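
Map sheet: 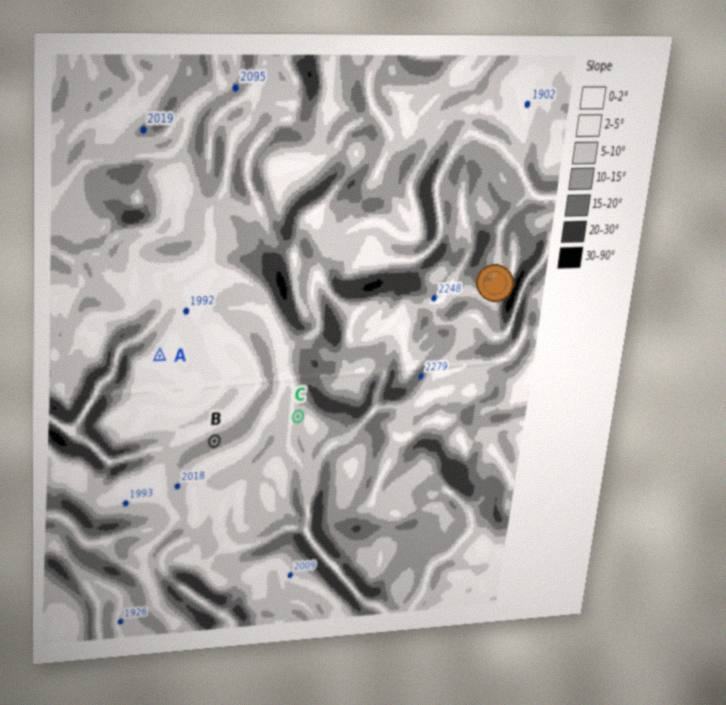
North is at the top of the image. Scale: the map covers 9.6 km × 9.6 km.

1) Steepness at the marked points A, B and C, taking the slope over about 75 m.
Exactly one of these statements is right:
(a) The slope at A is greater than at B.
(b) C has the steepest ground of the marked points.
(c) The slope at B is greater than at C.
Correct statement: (c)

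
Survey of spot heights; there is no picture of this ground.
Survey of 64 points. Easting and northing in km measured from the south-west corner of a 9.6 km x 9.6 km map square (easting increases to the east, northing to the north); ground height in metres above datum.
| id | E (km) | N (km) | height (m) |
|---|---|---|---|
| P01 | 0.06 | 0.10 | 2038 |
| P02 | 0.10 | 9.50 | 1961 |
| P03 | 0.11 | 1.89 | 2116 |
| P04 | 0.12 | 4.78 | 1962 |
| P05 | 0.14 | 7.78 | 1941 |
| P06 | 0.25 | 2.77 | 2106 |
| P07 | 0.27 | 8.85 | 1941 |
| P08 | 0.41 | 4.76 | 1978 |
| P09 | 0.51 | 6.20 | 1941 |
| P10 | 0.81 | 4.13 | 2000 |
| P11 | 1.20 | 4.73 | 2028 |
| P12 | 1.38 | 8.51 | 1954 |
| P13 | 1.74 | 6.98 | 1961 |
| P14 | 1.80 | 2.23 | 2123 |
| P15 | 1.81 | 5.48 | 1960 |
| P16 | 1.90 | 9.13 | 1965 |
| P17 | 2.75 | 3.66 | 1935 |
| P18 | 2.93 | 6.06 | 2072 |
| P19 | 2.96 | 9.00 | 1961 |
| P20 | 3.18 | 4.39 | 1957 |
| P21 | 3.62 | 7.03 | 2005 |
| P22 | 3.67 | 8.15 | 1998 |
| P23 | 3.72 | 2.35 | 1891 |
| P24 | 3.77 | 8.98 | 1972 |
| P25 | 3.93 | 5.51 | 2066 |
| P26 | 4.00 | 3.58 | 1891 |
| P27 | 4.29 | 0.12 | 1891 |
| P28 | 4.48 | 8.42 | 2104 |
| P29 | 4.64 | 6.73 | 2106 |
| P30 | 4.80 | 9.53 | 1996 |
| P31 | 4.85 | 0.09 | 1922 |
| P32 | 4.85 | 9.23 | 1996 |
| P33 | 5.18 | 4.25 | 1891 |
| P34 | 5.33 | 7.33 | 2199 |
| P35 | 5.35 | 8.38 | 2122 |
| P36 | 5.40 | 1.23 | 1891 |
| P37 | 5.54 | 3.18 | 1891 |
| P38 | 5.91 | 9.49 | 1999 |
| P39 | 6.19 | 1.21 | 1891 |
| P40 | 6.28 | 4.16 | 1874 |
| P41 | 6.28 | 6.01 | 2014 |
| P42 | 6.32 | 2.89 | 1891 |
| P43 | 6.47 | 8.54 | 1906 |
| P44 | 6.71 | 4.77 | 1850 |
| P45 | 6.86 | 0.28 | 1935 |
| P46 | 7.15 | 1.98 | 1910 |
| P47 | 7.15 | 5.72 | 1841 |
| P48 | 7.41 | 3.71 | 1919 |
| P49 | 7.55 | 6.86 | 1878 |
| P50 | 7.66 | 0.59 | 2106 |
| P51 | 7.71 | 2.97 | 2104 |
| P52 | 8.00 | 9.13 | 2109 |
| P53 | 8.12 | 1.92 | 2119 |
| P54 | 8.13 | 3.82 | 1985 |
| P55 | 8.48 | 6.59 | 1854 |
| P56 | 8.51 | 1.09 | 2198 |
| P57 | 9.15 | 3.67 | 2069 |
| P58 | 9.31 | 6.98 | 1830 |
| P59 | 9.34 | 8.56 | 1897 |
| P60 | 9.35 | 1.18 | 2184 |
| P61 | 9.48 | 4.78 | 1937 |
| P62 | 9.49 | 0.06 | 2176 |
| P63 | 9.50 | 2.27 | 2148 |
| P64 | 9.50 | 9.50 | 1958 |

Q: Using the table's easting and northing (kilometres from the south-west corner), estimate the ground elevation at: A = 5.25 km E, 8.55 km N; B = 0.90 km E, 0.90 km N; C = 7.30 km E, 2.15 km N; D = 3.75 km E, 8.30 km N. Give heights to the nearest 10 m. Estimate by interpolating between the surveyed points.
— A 2110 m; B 2060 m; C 1950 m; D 2010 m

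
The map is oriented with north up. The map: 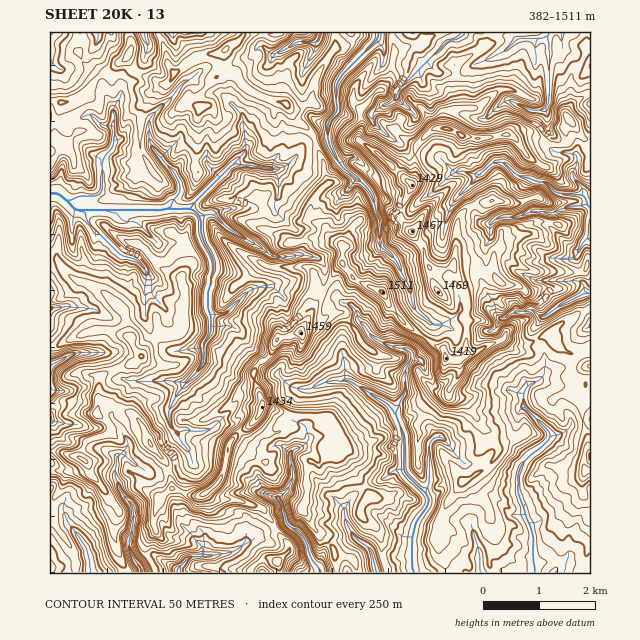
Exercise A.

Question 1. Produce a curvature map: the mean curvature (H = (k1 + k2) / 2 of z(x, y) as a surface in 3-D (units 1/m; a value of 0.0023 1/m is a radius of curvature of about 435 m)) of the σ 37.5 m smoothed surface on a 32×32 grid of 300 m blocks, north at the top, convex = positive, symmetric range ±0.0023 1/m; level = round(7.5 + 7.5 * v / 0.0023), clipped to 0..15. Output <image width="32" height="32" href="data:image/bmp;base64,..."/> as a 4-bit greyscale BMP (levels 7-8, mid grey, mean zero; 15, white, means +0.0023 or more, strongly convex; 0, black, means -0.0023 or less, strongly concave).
<image width="32" height="32" href="data:image/bmp;base64,Qk12AgAAAAAAAHYAAAAoAAAAIAAAACAAAAABAAQAAAAAAAACAAATCwAAEwsAABAAAAAAAAAAAAAAABEREQAiIiIAMzMzAERERABVVVUAZmZmAHd3dwCIiIgAmZmZAKqqqgC7u7sAzMzMAN3d3QDu7u4A////AF0X4ZGs7a9RiNWDiISXZ1prHS6LdEN18acac7mUqUiIsGwL52aFTQyRrlLJd7k6iJd7lPJpVPPrkeSTO1eWR5mlTwj4/3oQjTWd7At4c2l8luN5OjnnXwuGgWFY6oHXjGzlhMkT9q0tqqpODliyTY24k020Z/RVFpyaLBZ5qjFtNCxOgmJOeKWKiC1DiqbxW5r3yjichvmr54oKaHl0K3pDumnUh3XyE4sghZ96ZYuLnMgzNQhpomcBjWdos1g0iwRWvozBd/LIlGzyD+ZWlnbpRJlmU5VfuGHzAeub+niaWtm0mtClbOuVHI8ltj8stFVFxJqgOadciTjweaRAIF+YrIWIsPBGa2V/kM2UefygfJmUXqB6ZT5ryUTWlvZne7WIA7fQfeRTHjcG2YaockrGQf4JkfEP/L+QupO2qU1jtk426qwN50em0M9iwlrp9oRkUgImdIRrWODQ8P14BVY1d4jUs+zWa5CSbhwK5vZQXcOq8PUdUZP0Nt+kUOAJeI4zrQilUJhIg0+nJZgF+XbIlWl2t5SXew/4HIP/32a4l4GXt6eziKkHpdDvcH7B+Mlzmh6+RWvrg/BWeq4AIPN4uUnhlj23WxtfDDd37tK6RJpnbxmqOXqQ4tF1RnhVpVtY8bXqpJDy9wjGK8codmpKV+H1c51vApqgyOY8s1d7"/>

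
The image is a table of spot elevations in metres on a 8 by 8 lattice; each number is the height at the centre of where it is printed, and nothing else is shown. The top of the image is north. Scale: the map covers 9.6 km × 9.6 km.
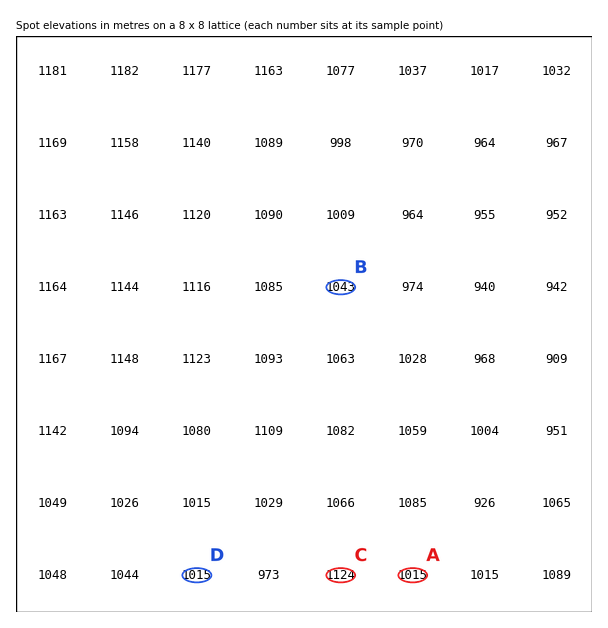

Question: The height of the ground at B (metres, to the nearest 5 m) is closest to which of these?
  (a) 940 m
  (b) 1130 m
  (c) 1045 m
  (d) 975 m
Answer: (c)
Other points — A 1015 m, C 1125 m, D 1015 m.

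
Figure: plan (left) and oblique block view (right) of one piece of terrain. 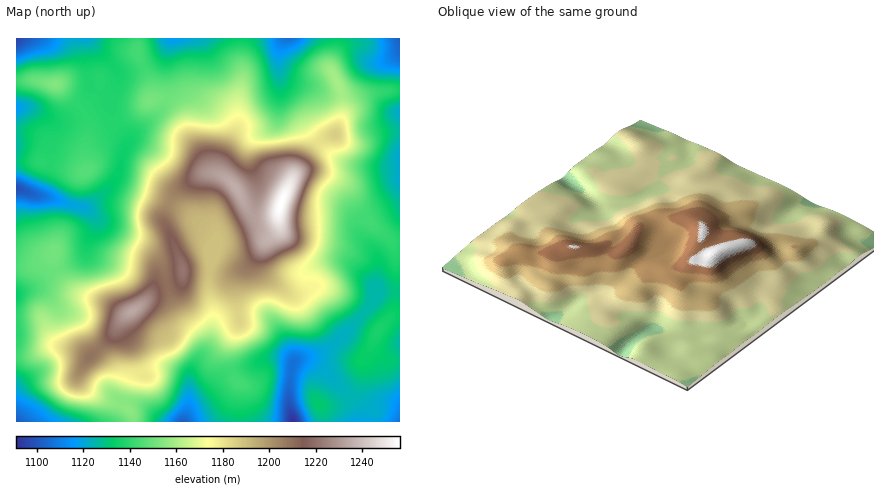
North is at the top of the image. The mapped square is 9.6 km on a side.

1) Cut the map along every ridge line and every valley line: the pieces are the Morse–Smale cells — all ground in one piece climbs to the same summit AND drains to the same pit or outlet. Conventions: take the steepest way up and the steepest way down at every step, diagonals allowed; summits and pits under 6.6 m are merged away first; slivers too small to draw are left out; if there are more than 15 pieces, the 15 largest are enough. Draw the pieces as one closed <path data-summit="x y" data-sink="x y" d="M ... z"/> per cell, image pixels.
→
<path data-summit="280 204" data-sink="294 422" d="M316 171l-14 0-9 7-11 22-4 14-6 2-14 1-6-2-6-7-11-22-11-9-10-4-8 0-8 3-18 12-10 14 46 34 1 6-7 16 0 15 18 1 20-8-7 6-5 12 0 14 4 24-12 26 0 14 3 10 5 8 5 4 1 38 50 0-3-16 0-20 4-24 5-3 20-5 12-7 38-39 12-17 20-1 0-46-8-2-31-28-12-22-9-10z"/><path data-summit="280 204" data-sink="288 38" d="M338 38l-97 0 2 38-5 24 0 24-16 34-3 14 16 14 11 22 8 8 14 1 10-3 4-14 11-24 17-24 12-12 14-6 7-22-2-22-10-20 0-8 6-14z"/><path data-summit="280 204" data-sink="172 38" d="M240 38l-102 0-1 14 13 30 0 18 16-1 13 9 9 28 15 20 6 14 11 5 2-17 16-34 0-24 5-24z"/><path data-summit="280 204" data-sink="400 156" d="M400 90l-30 4-14 7-13 15-7 18-14 6-27 34 1 1 6-4 14 0 24 11 9 10 12 22 33 29 6-1z"/><path data-summit="280 204" data-sink="182 422" d="M244 268l-16 6-19 0 0 20 4 16 0 12-6 26-14 18-5 16-4-7-22-8-10 1-12 5-6 9-3 14 2 6-11-1-2 3 10 6 4 12 107 0 0-38-5-4-5-8-3-10 0-14 12-26-4-24 0-14z"/><path data-summit="132 310" data-sink="182 422" d="M168 286l-14 4-12 15-14 8-8 9-7 12-28 28-7 16 4 6 10 9 28 12 2-4 10 1-1-6 5-18 10-8 12-3 18 4 8 4 5 7 2-12 11-18 0-8-7-12-12-12-6-8z"/><path data-summit="280 204" data-sink="16 188" d="M166 99l-16 1-12 11-22 13 12 20-6 12-4 18-5 8 7 1 50 20 3-7 7-8 22-14 10-2-24-36-9-28z"/><path data-summit="132 310" data-sink="16 294" d="M56 270l-24 17-16 7 0 62 16-1 22-9 24 4 12 6 23-22 7-12 8-8-6-1-20-12-26-9-15-14z"/><path data-summit="132 310" data-sink="16 188" d="M94 215l-1 1 3 8-12 32-28 14 5 8 15 14 26 9 20 12 8 0 12-8 12-15 14-4-5-20-6-10-9-8-46-25z"/><path data-summit="132 310" data-sink="16 422" d="M56 346l-10 2-14 7-16 1 0 66 96 0 8-16-26-11-12-11-4-6 3-10 9-12-12-6z"/><path data-summit="280 204" data-sink="16 188" d="M20 189l-4 1 0 76 14 0 22-12 1 8 3 8 26-12 4-6 2-10 8-18-3-10-9-7-50-12z"/><path data-summit="378 330" data-sink="294 422" d="M400 291l-20 0-12 17-38 39-12 7-20 6 10 0 8 4 34 33 9-13 3-8 0-14 10-17 2 5 8 7 6 3 12 0z"/><path data-summit="182 270" data-sink="16 188" d="M116 182l-22 20-10 6 18 15 50 28 11 15 5 19 10-3 5-6 0-8-19-46 0-6 5-12z"/><path data-summit="280 204" data-sink="16 38" d="M138 38l-53 0 4 46 5 6 10 5 6 0 5-3-4 8 0 12 5 12 22-13 13-13-1-16-13-30z"/><path data-summit="280 204" data-sink="400 38" d="M400 38l-62 0-1 10-6 14 0 8 11 24 0 26 6-10 14-13 16-5 22-2z"/>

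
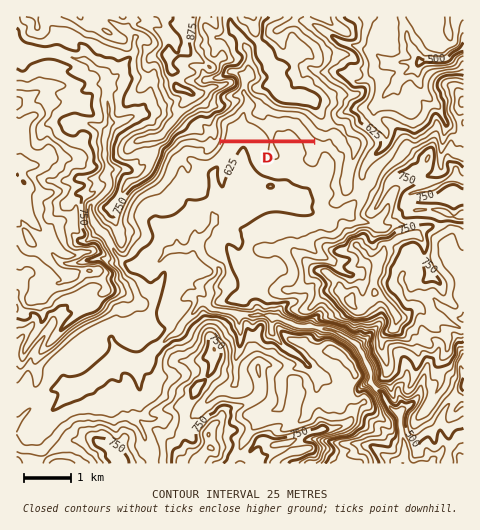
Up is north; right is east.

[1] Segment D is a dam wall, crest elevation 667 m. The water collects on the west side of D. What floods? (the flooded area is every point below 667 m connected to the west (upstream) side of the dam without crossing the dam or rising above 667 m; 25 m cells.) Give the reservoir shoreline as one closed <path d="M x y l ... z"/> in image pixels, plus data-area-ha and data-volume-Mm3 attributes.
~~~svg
<path d="M248 98l-2 0-2 7-8 10-11 5-2 3-1 17 89-1-14-17-10-3-6 2-11-1-3 3-4 0-12-5-2-6 4-4 0-4-5-6z" data-area-ha="83" data-volume-Mm3="14.18"/>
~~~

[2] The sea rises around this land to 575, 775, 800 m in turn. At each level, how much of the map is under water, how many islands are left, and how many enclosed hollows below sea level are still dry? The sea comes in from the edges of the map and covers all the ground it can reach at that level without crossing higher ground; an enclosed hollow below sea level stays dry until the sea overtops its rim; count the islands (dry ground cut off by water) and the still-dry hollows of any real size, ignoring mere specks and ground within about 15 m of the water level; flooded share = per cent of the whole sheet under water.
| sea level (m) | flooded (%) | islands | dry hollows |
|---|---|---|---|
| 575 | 9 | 0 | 0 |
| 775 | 84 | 1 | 0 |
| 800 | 90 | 1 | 0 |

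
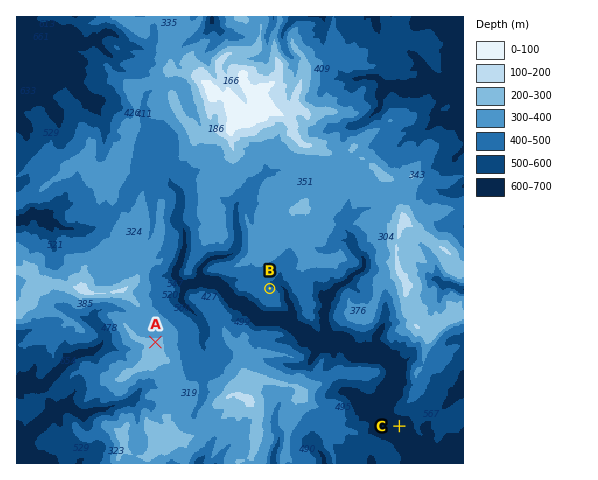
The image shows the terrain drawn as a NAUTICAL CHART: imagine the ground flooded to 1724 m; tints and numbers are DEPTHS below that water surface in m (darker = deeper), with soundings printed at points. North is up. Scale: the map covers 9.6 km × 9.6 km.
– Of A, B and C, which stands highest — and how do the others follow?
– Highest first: A B C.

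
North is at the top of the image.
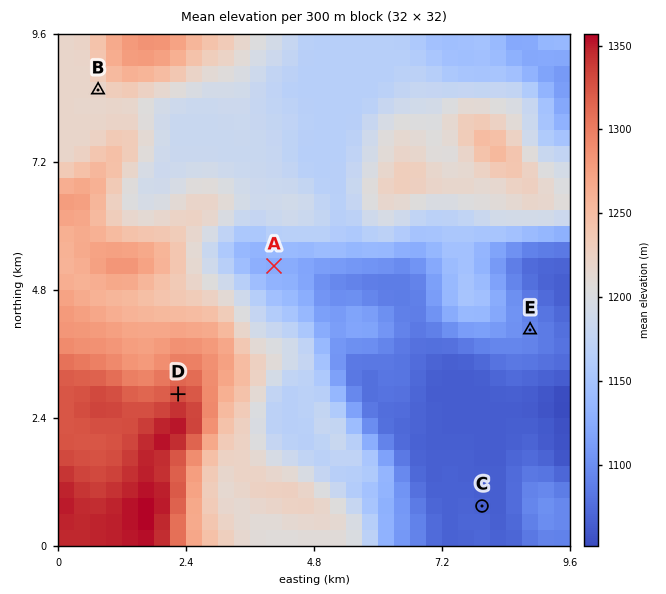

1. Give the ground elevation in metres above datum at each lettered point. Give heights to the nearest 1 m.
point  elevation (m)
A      1125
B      1219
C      1068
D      1330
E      1095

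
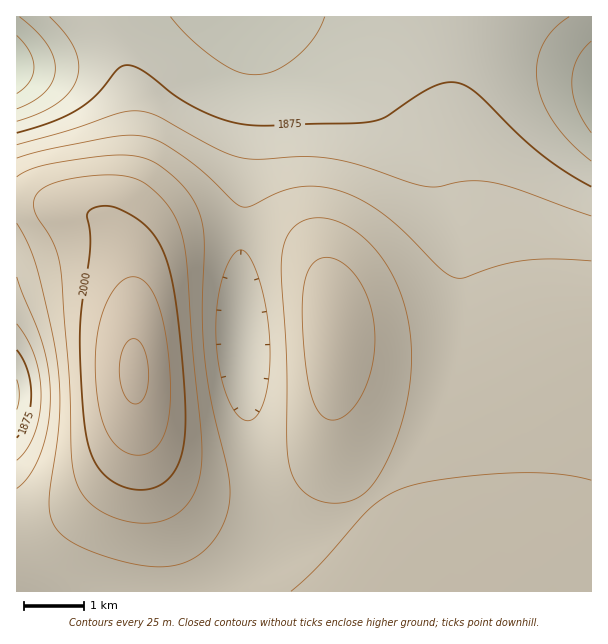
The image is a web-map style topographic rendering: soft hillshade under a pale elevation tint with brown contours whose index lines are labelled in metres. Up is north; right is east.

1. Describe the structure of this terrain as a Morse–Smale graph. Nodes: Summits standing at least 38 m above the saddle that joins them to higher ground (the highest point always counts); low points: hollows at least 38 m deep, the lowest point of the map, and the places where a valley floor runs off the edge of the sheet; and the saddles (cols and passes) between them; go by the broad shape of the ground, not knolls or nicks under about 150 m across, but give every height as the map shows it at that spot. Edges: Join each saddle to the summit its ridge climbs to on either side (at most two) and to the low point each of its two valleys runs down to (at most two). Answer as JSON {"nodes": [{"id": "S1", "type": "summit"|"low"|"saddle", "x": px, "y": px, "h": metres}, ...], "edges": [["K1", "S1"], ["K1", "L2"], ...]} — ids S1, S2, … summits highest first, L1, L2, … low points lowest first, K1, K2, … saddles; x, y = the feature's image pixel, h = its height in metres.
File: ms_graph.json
{"nodes": [
{"id": "S1", "type": "summit", "x": 134, "y": 371, "h": 2055},
{"id": "S2", "type": "summit", "x": 335, "y": 332, "h": 1994},
{"id": "L1", "type": "low", "x": 17, "y": 66, "h": 1781},
{"id": "L2", "type": "low", "x": 591, "y": 89, "h": 1808},
{"id": "L3", "type": "low", "x": 17, "y": 395, "h": 1846},
{"id": "K1", "type": "saddle", "x": 192, "y": 591, "h": 1945},
{"id": "K2", "type": "saddle", "x": 464, "y": 32, "h": 1871}],
"edges": [["K1", "S1"], ["K1", "L1"], ["K1", "L3"], ["K2", "S2"], ["K2", "L1"], ["K2", "L2"]]}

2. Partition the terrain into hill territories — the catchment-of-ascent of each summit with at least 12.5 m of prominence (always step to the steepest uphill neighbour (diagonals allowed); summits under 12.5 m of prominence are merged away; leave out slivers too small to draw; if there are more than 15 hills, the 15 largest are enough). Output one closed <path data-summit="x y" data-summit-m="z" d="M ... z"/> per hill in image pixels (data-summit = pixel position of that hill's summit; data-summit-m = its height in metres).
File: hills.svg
<path data-summit="335 332" data-summit-m="1994" d="M401 16l-153 1 6 39 0 39-13 142 0 99 6 74 15 93 3 31-1 8-10 13-14 13-25 15-5 5 0 4 382-1 0-519-5-4-69-22z"/><path data-summit="134 372" data-summit-m="2055" d="M248 16l-232 1 1 575 192 0 6-9 12-6 22-17 15-18 0-29-18-117-6-108 2-70 12-123 0-39-4-36z"/>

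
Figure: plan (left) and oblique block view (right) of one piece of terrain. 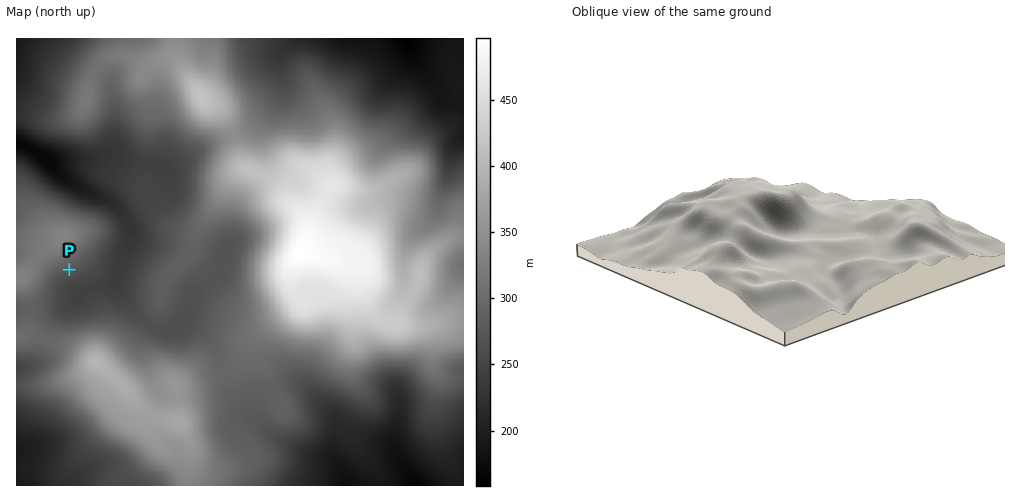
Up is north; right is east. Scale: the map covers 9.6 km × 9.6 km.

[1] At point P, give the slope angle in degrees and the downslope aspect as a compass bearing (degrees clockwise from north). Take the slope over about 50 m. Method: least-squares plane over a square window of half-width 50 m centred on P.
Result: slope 5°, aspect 159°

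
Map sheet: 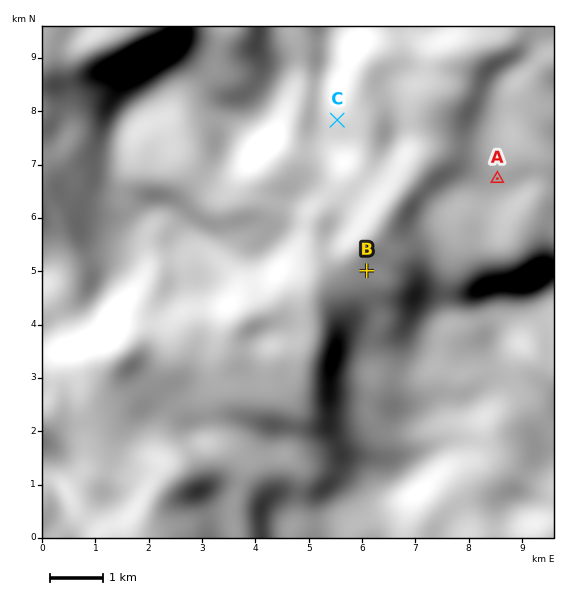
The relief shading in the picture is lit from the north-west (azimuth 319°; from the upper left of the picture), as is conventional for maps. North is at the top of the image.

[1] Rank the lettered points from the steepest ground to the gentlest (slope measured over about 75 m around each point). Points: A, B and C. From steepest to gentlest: C B A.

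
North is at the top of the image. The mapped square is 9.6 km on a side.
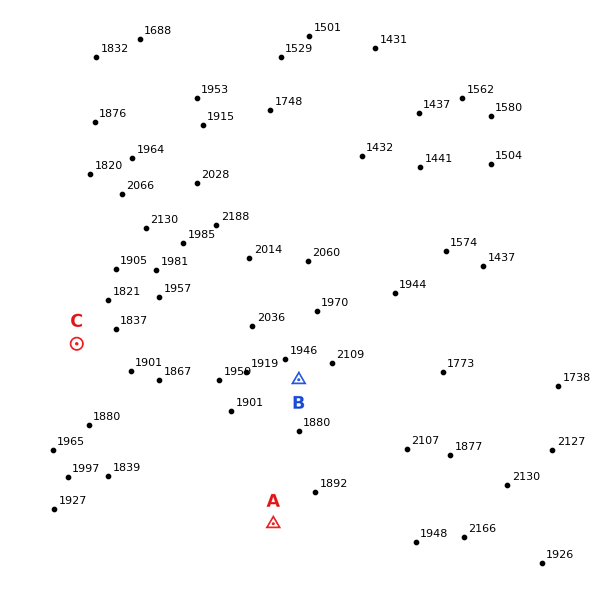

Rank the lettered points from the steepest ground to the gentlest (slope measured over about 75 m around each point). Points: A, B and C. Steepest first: B C A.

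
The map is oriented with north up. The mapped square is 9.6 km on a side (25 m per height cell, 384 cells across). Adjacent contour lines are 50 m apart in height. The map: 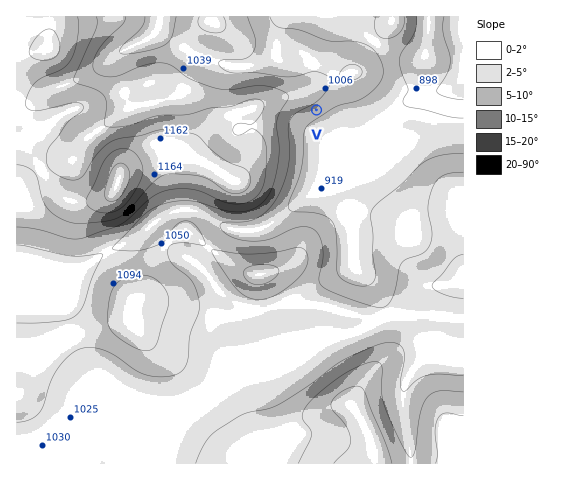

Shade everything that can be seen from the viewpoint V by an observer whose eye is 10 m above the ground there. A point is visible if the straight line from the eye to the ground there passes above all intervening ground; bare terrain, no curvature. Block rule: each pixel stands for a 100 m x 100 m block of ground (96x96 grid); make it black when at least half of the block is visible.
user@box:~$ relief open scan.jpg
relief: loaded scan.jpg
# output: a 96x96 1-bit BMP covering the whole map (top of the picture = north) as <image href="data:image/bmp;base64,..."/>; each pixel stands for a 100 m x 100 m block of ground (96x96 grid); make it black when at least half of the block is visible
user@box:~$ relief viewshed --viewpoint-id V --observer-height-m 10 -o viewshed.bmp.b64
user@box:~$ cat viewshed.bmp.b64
<image width="96" height="96" href="data:image/bmp;base64,Qk2+BAAAAAAAAD4AAAAoAAAAYAAAAGAAAAABAAEAAAAAAIAEAAATCwAAEwsAAAIAAAAAAAAA////AAAAAAAAAAAAAAAAAAAAAcAAAAAAAAAAAAAAAcAAAAAAAAAAAAAAAcAAAAAAAAAAAAAAA4AAAAAAAAAAAAAAA4AAAAAAAAAAAAAAA8AAAAAAAAAAAAAAA8AAAAAAAAAAAAAAA8AAAAAAAAAAAAAAA+AAAAAAAAAAAAAAA/AAAAAAAAAAAAAAA/8AAAAAAAAAAgAAA/8AAAAAAAAAA8AAA/8AAAAAAAAAAf+AA/8AAAAAAAAAAf/AA/8AAAAAAAAAAf/gA/8AAAAAAAAAAP/gA/8AAAAAAAAAAP/wA/8AAAAAAAAAAH/wAf4AAAAAAAAAAD/4AfgAAAAAAAAAAB/8AOAAAAAAAAAAAA/+AAAAAAAAAAAAAAf/AAAAAAAAAAAAAAP/gAAAAAAAAAAAAAD/4AAAAAAAAAAAAAB/+AAAAAAAAAAAAAAf/gAAAAAAAAAAAAAP/wAAAAAAAAAAAAAH/gAAAAAAAAAAAAAH/AAAAAAAAAAAAAAH8AAAAAAAAAAAAAAH4AAAAAAAAAAAAAD/wAAAAAAAAAAAAA//wAAAAAAAAAAAAH//4AAAAAAAAAAAAH//4AAAAAAAAAAAAD//8AAAAAAAAAAAAD///AAAAAAAAAAAAB////AAAAAAAAAAAA////wAAAAAAAAAAAf///4AAAAAAAB/gAP///8AAAAAAAH/4AP///8AAAAAAAH/+AH///8AAAAAAAD//gH///8AAAAAAAA//8H///8AAAAAAAAf//D///8AAAAAAAAP//j///8AAAAAAAAH//h///8AAAAAAAAD//x///8AAAAAAAAB//x///8AAAAAAAAB//7///8AAAAAAAAA//////4AAAAAAAAAf/////4AAAAAAAAAf/////wAAAAAAAAAP/////wAAAAAAAAAH/////wAAAAAAAAAH/////wAAAAAAAAAD/////4AAAAAAAAPj/////8AAAAAAAAf//////8AAAAAAAA///////8AAAAAAAA///////8AAAAAAAA///////8AAAAAAAAf//////8AAAAAAAAP//////8AAAAAAAAH//////8AAAAAAAAH//////8AAAAAAAAH//////8AAAAAAAAH//////8AAAAAAAAH//////8AAAAAAAAH//////8AAAAAAAAH//////8AAAAAAAAH//////8AAAAAAAAH//////8AAAAAAAAH//////8AAAAAAAAD//////8AAAAAAAAD///gf/8AAAAAAAAAAf/gH/8AAAAAAAAAAB/AB/8AAAAAAAAAAA/AA/8AAAAAAAAAAAfAAH8AAAAAAAAAAAeAAD8AAAAAAAAAAAMAAA8AAAAAAAAAAAAAAAcAAAAAAAAAAAAAAAMAAAAAAAAAAAAAAAEAAAAAAAAAAAAAAAAAAAAAAAAAAAAAAAAAAAAAAAAAAAAAAAAAAAAAAAAAAAAAAAAAAAAAAAAAAAAAAAAAAAAAAAAAAAAAAAAAAAAAAAAAAAAAAAAAAAAAAAAAAAAAAAAAAAAAAAAAAAAAAAA="/>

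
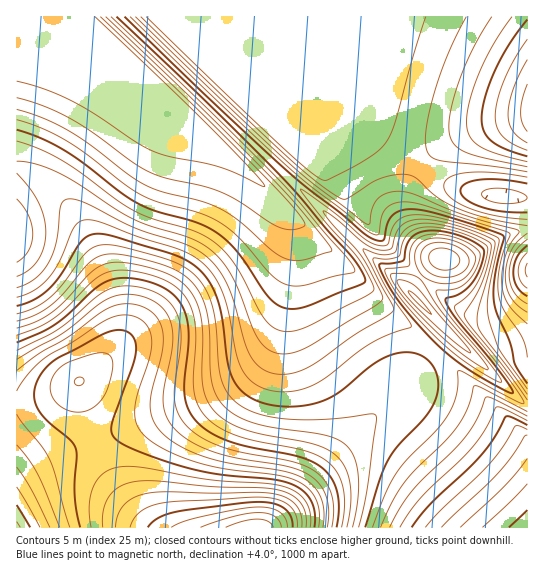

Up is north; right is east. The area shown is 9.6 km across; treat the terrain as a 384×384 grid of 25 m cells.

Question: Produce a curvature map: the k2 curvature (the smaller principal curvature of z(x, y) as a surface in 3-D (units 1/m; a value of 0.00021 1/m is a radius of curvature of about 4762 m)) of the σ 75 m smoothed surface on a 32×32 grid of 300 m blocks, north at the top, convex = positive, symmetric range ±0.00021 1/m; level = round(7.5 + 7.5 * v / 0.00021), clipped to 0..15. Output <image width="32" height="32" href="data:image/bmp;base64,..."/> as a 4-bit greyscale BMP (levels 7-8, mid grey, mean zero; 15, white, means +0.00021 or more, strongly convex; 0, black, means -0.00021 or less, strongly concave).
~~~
<image width="32" height="32" href="data:image/bmp;base64,Qk12AgAAAAAAAHYAAAAoAAAAIAAAACAAAAABAAQAAAAAAAACAAATCwAAEwsAABAAAAAAAAAAAAAAABEREQAiIiIAMzMzAERERABVVVUAZmZmAHd3dwCIiIgAmZmZAKqqqgC7u7sAzMzMAN3d3QDu7u4A////AHd3d4iHd3iZmXdmd3d3d3d3d3d3d3d3iYh3Znd3d3d3d3d3d3d3d3d3dmZ3d3d3d3d3d3d3d3d3dmZmd3d3d3d3d3d3d3d3dmZmZ3d3iHd3d3d3d3d3d3d2Znd3eIiHdHd3d3d2Znd3d3d3d4iIiEB3iHd3d2Znd3d3d3iIiIQHd4iId3d2Znd3d3eIiIgxd3eJiHh3d2Znd3d4iIiDF3B3iHeIiHd2Z3d3iIiIMYcDd3d4iIiHdmZ3d4iIchhwR3d3eIiIiHZmd3d4hxF2BHd2d3iIiIh3Znd3d3AXYDZmdnd4iIiId2Z3d3cBhgNVRHZ3d4iIh3d3d3dwGXBodTNmd3d3iHd3d3d3AmUIurhTZ3d3d3d3d3d3cDYweqqYRGd3d3d3d3d3dgSEBXiIdlZ3d3d3d3d3d2BIUEZVRDNFd3d3d3d3d3YEdQZ2VDISI3d3d3d3d3dgV0Bnd2VERER4iHd3d3d1BXQGd3dmZmZ3iIh3d3d3UGcwd3d3d3d3d4h3d3d3dQZzB3d3d3d3d3d3d3d3d1BnMXd3d3d3d3d4d3d3d3UGchd3d3d3d3d3eHd3d3dAZyF3d3d3d3d3d3d3d3d0B3Ind3d3d3d3d3d3d3d3QHcSd3d3d3d3d3d3d3d3cwdxJ3d3d3d3d3d3d3d3dzB3E3d3d3d3d3d3d3d3"/>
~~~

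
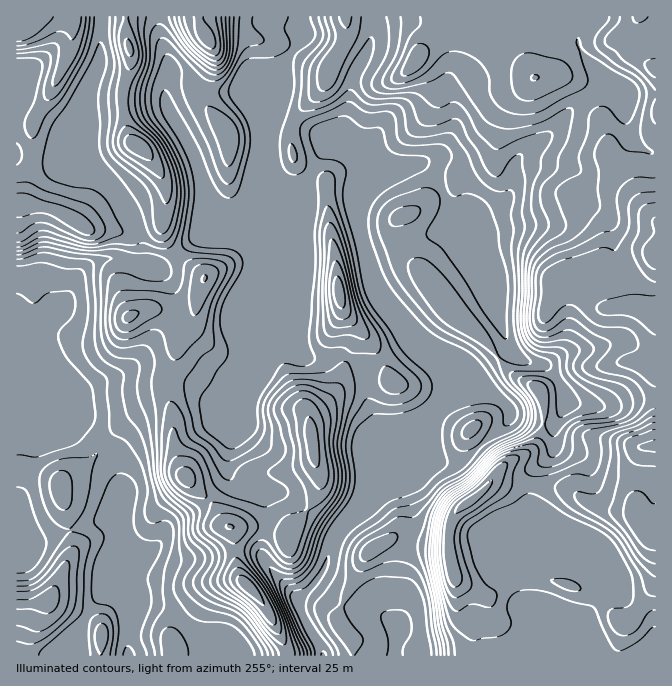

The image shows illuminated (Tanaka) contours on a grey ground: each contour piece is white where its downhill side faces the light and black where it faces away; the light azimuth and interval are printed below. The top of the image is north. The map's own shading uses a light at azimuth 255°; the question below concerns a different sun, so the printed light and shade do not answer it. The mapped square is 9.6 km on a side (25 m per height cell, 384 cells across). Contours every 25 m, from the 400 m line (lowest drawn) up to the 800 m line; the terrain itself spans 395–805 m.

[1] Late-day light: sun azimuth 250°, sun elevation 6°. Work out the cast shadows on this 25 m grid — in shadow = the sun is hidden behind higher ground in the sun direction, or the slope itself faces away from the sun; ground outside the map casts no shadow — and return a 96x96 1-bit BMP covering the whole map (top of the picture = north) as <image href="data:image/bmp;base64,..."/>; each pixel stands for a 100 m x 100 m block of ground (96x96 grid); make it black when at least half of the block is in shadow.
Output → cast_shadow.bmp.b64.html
<image width="96" height="96" href="data:image/bmp;base64,Qk2+BAAAAAAAAD4AAAAoAAAAYAAAAGAAAAABAAEAAAAAAIAEAAATCwAAEwsAAAIAAAAAAAAA////AAAAAAAIB4DgAHwAAAAAAAAAB8DwAH4AAAAAAAAAB8DgAP8AAAAAAAACB+AAAP+AAAAAAAADB+AAAf+AAAAAAAIDh+AAAf+AAAAgAAAD5+AAA//gAABgAAAD88AAB//wAABgAAAD/gAAB//4AABgAAAD/wAAD//4AAAAAACB/wAAH//8AAwAAAAB/4AAP//4AD8ABAAB/4AAP//gAD8AAAAA/4AAf//gAD+AAAAA/4AAf//gAH+AAAAAf4AAfj/gAH+AAAAAfwAAPH/gAH+AAAAAPwAAOD/gAH+AAAAADgAAOD/gAH+AAAAAAAAAeD/wAH8AAAAAAAAAfB/4AD8AAAAAAAAA/gf8AAIAAAAAEAAA/AP+AAAAAAAAAAAB4AP/AAAAAAAAAAAHgAP/AAAAAAAAAAAfgAP/gADgAAAAAAA/gAP/wAD4AAAAAAA/gAP/4AD8AAAAAAA/wAP/8AB/AAAAAAA/wAf/+AA/wAAAAAA/4Af/+AAfwAAAAAB/8Af//AAHwAAAAAD/8Af//AADwAAAAAD/4Af//AYBgAAAAAD/gAf//gOAgAAAAAD/AA///gPAgQAAAAD/AA///gPgwAAAAAD+AA///ADB4AAAAAD+AA//wAAB4AAAAAD4AB//BAAB4AAAAAAAAB/+HwAD4AAAAAAAAB/8PwADwAAAAAAAAAAwfwAPgAAAAAAAAAAAfwAwAAAAAAAAAAAA/gBgAAAAAAABgAAB/ADAAAAAAAADgAAD+ADAAAAAAAAHgAAD8AHAAAAAAAAPgAAH8APAAAAAAAAPgAAP8AeAAAAAAAAPwAA/8A+AAAAAAAAPwAA/8B8AAAAAAAAPwAB/4D4AAAAAAAAP4AB/4DwAAAAAAAAP4AB/4HgAAAAAAAAH8AD/4HgAAAAAAAAH8AD/4PAAAAAAAAAH+AD/4OAAAAAAAAAH/AD/4MAAAAAAAAAP/AD/4AAAAAAAAAA//gD/wAAAAAAAAAD/+AD/gAAAAAAAAAH4AAD/AAAAAAAADAH4AAH+AAAAAAAAHwH8AAH8AAAAAAAAP4H+AAH8AAAAAAAAf4H/AAH8AAAAAAAB/wH/gAH8AAAAAAADwAH/gAH4AAAAAAA/AAH/QAHwAAAAAAA+AAH/YAHwAAAAAAAAAAP+YAHwAAAAAAAAAAP+8AHgAAAAAAAAAAf++BDAAAAAAAAAAAf+eDwAAAAAAAAAAA/+fD4AAAAAAAAAAB/+fD8AAAAAAAAIAD/+fj4AAAAAAAAcAH/+fj4AAAAAAAAcAH/+/jwAAAAAAAAMAH///gAAAAAAAAAAAH///gAAAAAAAAACAP/z/AAAAAAAAAADgP/D+AAAAAAAAAADwH/D4ACAAAAAAAAD4H/BwAHAAAAAAAAB8H/BwADgAAAABgAB+D/B4ADgAAAAHgAA+D+B8ADwBAAAHgAA/D+D+ABwBwAAGAAA/H+D/AB4BwAAAAAAfH+D/wA4AgAAAAAAfH8H/8A4AAAAAAAAfH8H/+A4AAAAAAAAfH8H//A8AAAAAAAAfn4H//g8AAAAAAA="/>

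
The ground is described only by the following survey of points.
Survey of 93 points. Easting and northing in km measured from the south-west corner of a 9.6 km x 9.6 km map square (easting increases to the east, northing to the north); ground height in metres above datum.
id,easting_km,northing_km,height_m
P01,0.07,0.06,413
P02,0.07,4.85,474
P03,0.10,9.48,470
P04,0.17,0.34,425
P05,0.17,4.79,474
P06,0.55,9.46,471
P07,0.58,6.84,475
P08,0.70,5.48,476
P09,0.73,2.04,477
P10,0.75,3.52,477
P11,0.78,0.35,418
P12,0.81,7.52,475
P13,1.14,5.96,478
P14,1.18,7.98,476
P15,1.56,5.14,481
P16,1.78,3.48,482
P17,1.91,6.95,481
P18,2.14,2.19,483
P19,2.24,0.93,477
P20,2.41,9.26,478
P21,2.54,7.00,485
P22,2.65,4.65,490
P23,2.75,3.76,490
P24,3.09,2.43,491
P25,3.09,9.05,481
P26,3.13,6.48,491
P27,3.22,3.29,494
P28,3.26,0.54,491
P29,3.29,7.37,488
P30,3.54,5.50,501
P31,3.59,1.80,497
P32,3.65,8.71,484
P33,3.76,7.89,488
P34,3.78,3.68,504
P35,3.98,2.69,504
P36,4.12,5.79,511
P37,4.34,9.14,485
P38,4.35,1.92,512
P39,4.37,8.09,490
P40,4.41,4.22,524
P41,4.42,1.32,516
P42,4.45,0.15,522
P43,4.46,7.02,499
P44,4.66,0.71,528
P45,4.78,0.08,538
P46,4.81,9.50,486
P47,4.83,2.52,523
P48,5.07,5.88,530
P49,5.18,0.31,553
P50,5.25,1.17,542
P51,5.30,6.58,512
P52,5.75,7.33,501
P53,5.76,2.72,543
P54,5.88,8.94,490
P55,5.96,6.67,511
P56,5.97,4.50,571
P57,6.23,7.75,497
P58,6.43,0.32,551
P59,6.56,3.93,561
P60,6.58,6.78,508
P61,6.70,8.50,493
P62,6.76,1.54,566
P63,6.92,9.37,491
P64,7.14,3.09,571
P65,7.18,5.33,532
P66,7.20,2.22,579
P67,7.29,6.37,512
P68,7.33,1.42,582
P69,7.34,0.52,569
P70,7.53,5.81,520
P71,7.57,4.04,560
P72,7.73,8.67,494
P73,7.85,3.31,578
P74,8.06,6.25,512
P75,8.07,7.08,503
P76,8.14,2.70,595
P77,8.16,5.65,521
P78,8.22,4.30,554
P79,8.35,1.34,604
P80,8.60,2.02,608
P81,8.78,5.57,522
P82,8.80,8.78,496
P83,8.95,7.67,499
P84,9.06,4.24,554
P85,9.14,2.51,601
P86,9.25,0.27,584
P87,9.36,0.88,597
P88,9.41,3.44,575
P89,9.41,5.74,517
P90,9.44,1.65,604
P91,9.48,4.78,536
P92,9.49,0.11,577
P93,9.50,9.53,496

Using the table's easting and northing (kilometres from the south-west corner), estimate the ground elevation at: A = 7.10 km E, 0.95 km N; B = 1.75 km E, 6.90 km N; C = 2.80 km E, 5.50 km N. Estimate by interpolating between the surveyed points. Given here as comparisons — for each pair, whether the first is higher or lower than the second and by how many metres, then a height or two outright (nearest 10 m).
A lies higher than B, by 90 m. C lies lower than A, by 80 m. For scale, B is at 480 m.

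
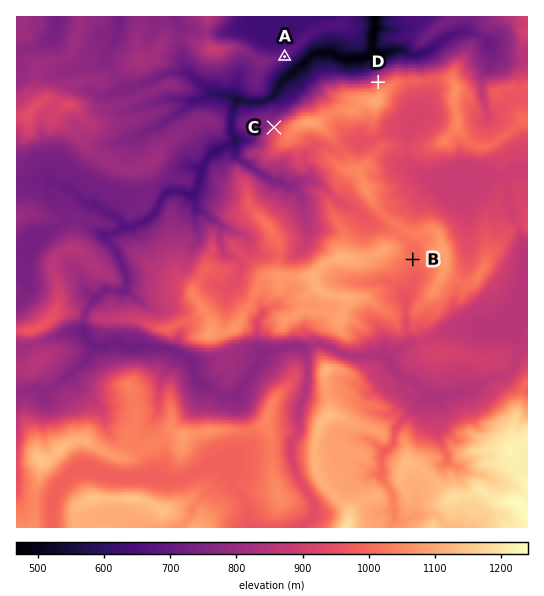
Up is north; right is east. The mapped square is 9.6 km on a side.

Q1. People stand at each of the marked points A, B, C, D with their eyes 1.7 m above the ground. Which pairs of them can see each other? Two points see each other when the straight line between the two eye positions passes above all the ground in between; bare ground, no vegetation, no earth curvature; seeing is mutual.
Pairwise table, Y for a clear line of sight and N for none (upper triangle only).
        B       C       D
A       N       Y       Y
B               N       N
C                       N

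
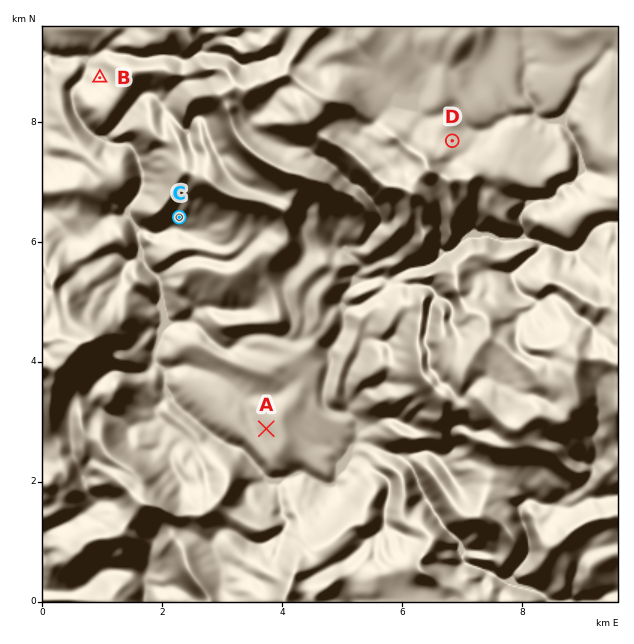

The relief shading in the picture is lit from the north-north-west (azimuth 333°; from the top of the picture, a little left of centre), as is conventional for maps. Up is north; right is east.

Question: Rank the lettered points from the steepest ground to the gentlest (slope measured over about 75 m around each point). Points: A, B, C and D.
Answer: C B D A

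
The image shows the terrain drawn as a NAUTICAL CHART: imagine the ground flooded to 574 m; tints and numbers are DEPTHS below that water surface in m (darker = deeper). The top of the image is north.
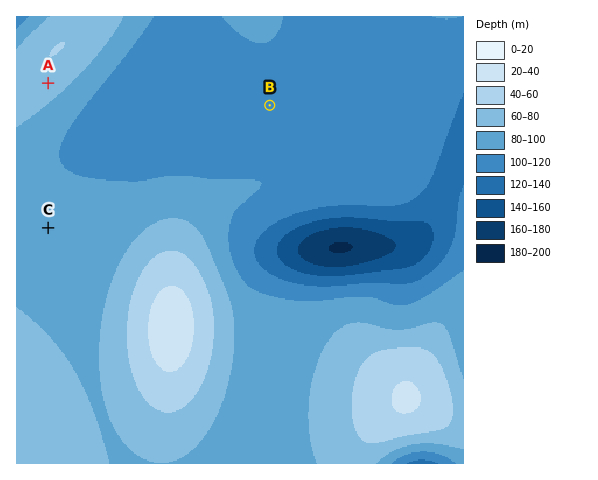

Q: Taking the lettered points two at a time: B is below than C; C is below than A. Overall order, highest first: A C B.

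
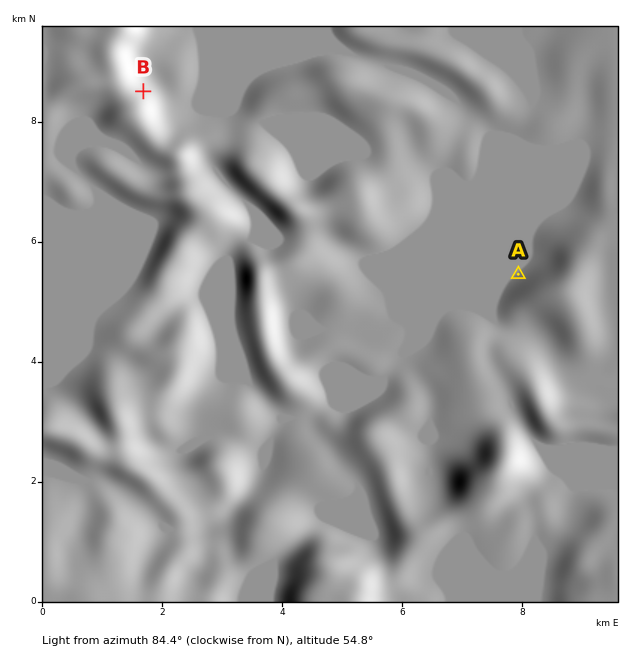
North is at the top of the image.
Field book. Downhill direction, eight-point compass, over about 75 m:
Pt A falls NW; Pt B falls NE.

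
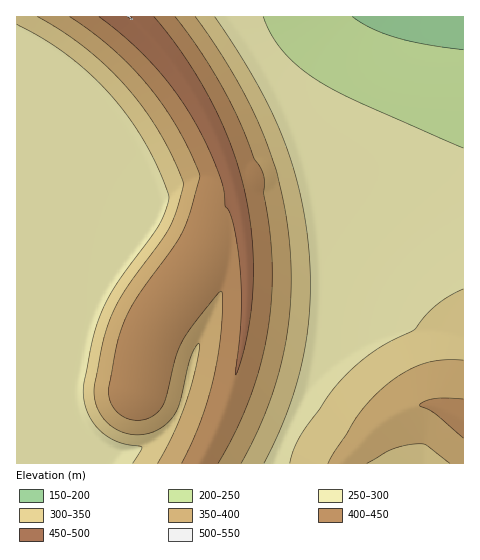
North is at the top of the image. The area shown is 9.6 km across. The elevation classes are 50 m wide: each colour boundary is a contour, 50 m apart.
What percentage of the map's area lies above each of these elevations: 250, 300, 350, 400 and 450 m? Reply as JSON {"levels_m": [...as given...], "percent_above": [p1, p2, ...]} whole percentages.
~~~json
{"levels_m": [250, 300, 350, 400, 450], "percent_above": [92, 48, 34, 19, 4]}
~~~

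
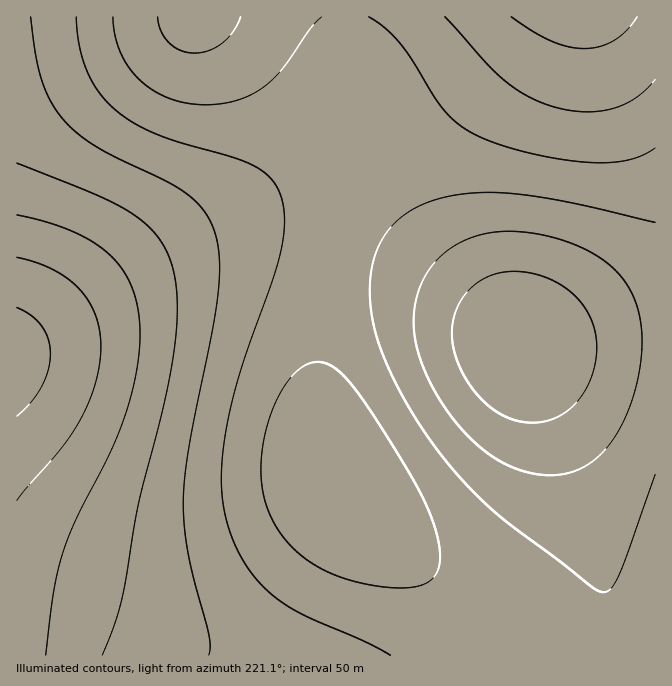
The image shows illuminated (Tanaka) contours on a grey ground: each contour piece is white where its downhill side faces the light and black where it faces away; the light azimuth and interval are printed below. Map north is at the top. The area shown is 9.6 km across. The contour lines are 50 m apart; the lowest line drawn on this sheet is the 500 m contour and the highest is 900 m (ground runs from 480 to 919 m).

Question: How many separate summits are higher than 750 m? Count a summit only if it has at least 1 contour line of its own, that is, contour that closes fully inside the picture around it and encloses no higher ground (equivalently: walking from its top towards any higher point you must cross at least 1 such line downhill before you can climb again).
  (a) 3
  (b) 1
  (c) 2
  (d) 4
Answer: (b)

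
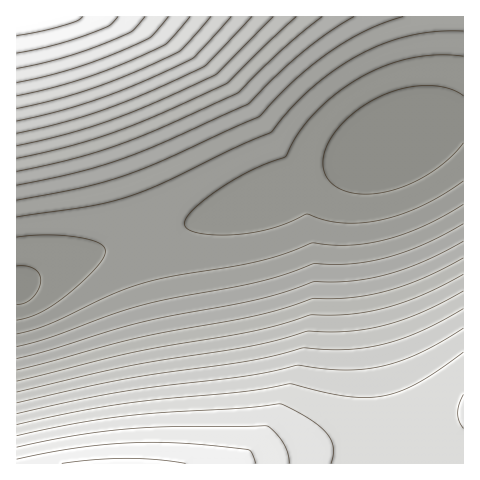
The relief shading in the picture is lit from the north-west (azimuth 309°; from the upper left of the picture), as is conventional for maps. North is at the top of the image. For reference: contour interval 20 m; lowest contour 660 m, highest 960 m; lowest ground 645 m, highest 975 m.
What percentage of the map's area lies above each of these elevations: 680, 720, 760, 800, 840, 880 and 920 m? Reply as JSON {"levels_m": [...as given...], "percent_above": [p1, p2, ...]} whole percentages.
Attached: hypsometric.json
{"levels_m": [680, 720, 760, 800, 840, 880, 920], "percent_above": [83, 61, 48, 37, 27, 12, 4]}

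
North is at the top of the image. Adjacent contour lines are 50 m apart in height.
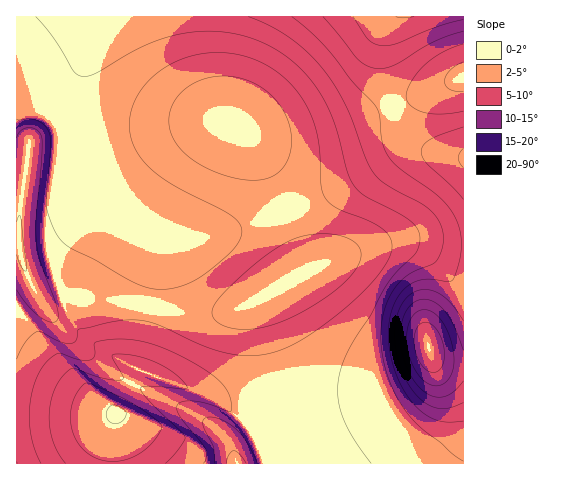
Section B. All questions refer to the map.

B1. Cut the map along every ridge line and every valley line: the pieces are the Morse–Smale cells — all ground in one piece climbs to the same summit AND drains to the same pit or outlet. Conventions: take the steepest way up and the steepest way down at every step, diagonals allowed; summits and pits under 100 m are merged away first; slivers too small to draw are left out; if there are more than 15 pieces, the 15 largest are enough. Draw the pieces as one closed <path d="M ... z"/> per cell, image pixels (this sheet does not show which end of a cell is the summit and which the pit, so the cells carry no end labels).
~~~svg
<path d="M195 16l-179 1 0 224 4 2 2 17 13 31 5 9 8 5 27-7 17 0 35 4 63 12 26 0 16-4 35-16-6 11 0 11 11 42 5 37 0 36-4 33 190 0 1-219-38-5-36 2-46 13-40 18 0-10-7-24-30-73-20-30-27-23-9-17-12-41z"/><path d="M463 16l-267 1 3 38 12 41 9 17 27 23 20 30 30 73 7 24 0 10 40-18 46-13 36-2 25 5 13-1z"/><path d="M18 241l-2 1 1 222 256-1 4-32 0-36-5-37-11-42 0-11 5-10-23 11-27 8-26 0-63-12-35-4-17 0-27 7-8-5-12-23z"/>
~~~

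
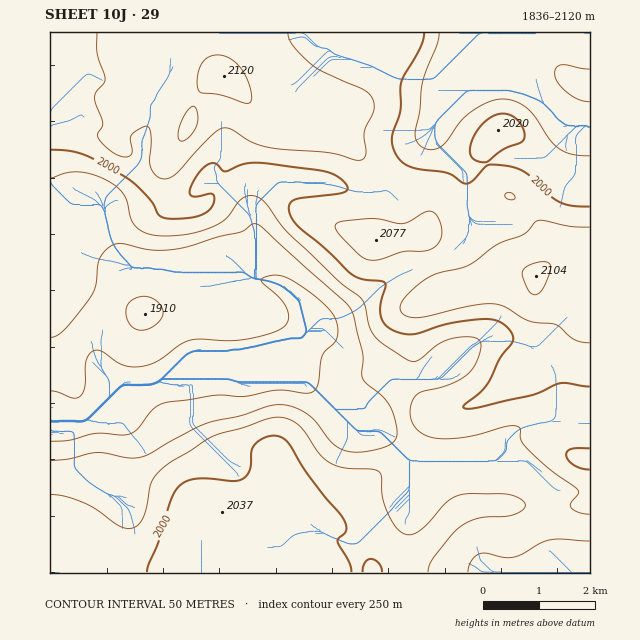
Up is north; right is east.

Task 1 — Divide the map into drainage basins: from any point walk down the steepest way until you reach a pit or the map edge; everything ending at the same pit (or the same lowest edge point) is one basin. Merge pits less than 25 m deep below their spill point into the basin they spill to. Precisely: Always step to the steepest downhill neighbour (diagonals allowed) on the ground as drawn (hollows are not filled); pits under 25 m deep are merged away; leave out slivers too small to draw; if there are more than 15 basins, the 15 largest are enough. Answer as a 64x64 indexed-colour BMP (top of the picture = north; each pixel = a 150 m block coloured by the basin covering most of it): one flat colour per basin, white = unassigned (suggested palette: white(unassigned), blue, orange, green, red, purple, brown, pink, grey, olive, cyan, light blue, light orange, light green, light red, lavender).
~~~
<image width="64" height="64" href="data:image/bmp;base64,Qk12CAAAAAAAAHYAAAAoAAAAQAAAAEAAAAABAAQAAAAAAAAIAAATCwAAEwsAABAAAAAAAAAA////ALR3HwAOf/8ALKAsACgn1gC9Z5QAS1aMAMJ34wB/f38AIr28AM++FwDox64AeLv/AIrfmACWmP8A1bDFABERERERERERERERERERERERERETMzMzMzMzMzMzMzMzERERERERERERERERERERERERERETMzMzMzMzMzMzMzMRERERERERERERERERERERERERERETMzMzMzMzMzMzMxERERERERERERERERERERERERERERETMzMzMzMzMzMzEREREREREREREREREREREREREREREREzMzMzMzMzMzMRERERERERERERERERERERERERERERERMzMzMzMzMzMxEREREREREREREREREREREREREREREREzMzMzMzMzMzEREREREREREREREREREREREREREREREREzMzMzMzMzMRERERERERERERERERERERERERERERERERERERERERERERERERERERERERERERERERERERERERERERERERERERERERERERERERERERERERERERERERERERERERERERERERERERERERERERERERERERERERERERERERERERERERERERERERERERERERERERERERERERERERERERERERERERERERERERERERERERERERERERERERERERERERERERERERERERERERERERERERERERERERERERERERERERERERERERERERERERERERERERERERERERERERERERERERERERERERERERERERERERERERERERERERERERERERERERERERERERERERERERERERERERERERERERERERERERERERERERERERERERERERERERERERERERERERERERERERERERERERERERERERERERERERERERERERERERERERERERERERERERERERERERERERERERERERERERERERERERERERERERERERERERERERERERERERERERERERERERERERERERERERERERERERERERERERERERERERERERERERERERERERERERERERERERERERERERERERERERERERERERERERERERERERERERERERERERERERERERERERERERERERERERERERERERERERERERERERERERERERERERERERERERERERERERERERERERERERERERERERERERERERERERERERERERERERERERERERERERERERERERERERERERERERERERERERERERERERERERERERERERERERERERERERERERERERERERERERERERERERERERERERERERERERERERERERERERERERERERERERERERERERERERERERERERERERERERERERERERERERERERERERERERERERERERERERERERERERERERERERERERERERERERERERERERERERERERERERERERERERERERERERERERERERERERERERIiEREREREREREREREREREREREREREREREREREREREREiIiIhERERERERERERERERERERERERERERERERERERESIiIiIiIhERERERERERERERERERERERERERERERERERIiIiIiIiIREREREREREREREREREREREREREREREREREiIiIiIiIiIiIREREREREREREREREREREREREREREREiIiIiIiIiIiIhERERERERERERERERERERERERERERESIiIiIiIiIiIiERERERERERERERERERERERERERERESIiIiIiIiIiIiIREREREREREREREREREREREREREREREiIiIiIiIiIiIhERERERERERERERERERERERERERERESIiIiIiIiIiIiERERERERERERERERERERERERERERESIiIiIiIiIiIiIRERERERERERERERERERERERERERESIiIiIiIiIiIiIhERERERERERERERERERERERERERESIiIiIiIiIiIiIiERERERERERERERERERERERERERESIiIiIiIiIiIiIiIREREREREREREREREREREREREREiIiIiIiIiIiIiIiIhEREREREREREREREREREREREREiIiIiIiIiIiIiIiIiEREREREREREREREREREREREREiIiIiIiIiIiIiIiIiIREREREREREREREREREREREREiIiIiIiIiIiIiIiIiIhEREREREREREREREREREREREiIiIiIiIiIiIiIiIiIiEREREREREREREREREREREREiIiIiIiIiIiIiIiIiIiIREREREREREREREREREREiIiIiIiIiIiIiIiIiIiIiIhERERERERERERERERERESIiIiIiIiIiIiIiIiIiIiIiERERERERERERERERERERIiIiIiIiIiIiIiIiIiIiIiIREREREREREREREREREREiIiIiIiIiIiIiIiIiIiIiIhERERERERERERERERERESIiIiIiIiIiIiIiIiIiIiIiERERERERERERERERERERIiIiIiIiIiIiIiIiIiIiIiIRERERERERERERERERERESIiIiIiIiIiIiIiIiIiIiIhEREREREREREREREREREREiIiIiIiIiIiIiIiIiIiIiERERERERERERERERERERESIiIiIiIiIiIiIiIiIiIiIREREREREREREREREREREREiIiIiIiIiIiIiIiIiIiIhERERERERERERERERERERERIiIiIiIiIiIiIiIiIiIi"/>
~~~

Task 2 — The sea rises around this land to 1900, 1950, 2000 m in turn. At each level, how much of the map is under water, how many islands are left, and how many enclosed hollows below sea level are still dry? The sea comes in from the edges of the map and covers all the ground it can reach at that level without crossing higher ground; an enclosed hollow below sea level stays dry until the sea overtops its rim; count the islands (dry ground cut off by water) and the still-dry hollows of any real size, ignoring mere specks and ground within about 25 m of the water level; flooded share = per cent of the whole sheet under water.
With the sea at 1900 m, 20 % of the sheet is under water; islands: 0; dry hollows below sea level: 0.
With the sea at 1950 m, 41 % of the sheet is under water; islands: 0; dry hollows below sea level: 0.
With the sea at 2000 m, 61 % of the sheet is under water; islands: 0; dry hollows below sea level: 0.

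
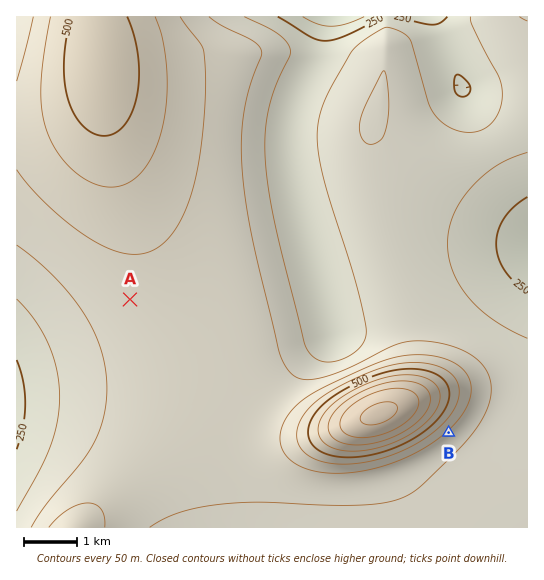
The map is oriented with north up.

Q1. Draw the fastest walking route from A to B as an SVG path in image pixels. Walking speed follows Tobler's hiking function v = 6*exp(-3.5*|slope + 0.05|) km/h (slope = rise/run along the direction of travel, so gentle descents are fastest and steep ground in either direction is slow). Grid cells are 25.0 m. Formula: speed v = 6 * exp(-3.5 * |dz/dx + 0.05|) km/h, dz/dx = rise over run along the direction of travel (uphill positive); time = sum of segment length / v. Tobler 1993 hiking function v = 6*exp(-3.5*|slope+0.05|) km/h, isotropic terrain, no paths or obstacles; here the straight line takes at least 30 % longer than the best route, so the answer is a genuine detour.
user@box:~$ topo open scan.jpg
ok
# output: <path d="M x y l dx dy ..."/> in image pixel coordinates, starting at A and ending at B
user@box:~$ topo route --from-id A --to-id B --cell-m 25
<path d="M130 299l69 70 14 6 38 39 3 1 36 36 32 16 57 0 70-34"/>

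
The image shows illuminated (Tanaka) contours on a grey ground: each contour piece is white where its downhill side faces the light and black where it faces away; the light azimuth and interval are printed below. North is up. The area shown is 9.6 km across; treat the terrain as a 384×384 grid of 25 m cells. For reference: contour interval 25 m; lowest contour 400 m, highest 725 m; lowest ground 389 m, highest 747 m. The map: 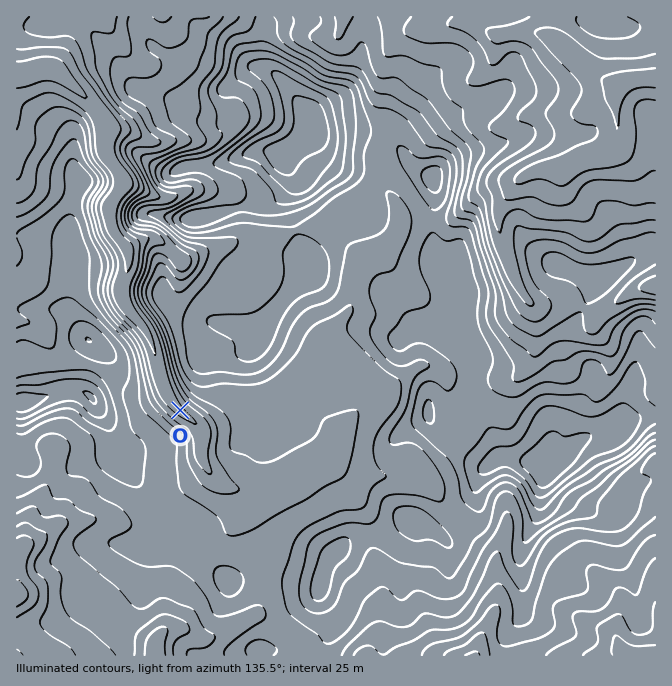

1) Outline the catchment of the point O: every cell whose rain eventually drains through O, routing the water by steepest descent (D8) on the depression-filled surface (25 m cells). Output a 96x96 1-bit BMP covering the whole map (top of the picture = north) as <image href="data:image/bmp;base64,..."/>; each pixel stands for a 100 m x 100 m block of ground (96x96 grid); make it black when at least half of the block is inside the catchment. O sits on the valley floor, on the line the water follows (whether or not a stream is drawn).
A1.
<image width="96" height="96" href="data:image/bmp;base64,Qk2+BAAAAAAAAD4AAAAoAAAAYAAAAGAAAAABAAEAAAAAAIAEAAATCwAAEwsAAAIAAAAAAAAA////AAAAAAAAAAAAAAAAAAAAAAAAAAAAAAAAAAAAAAAAAAAAAAAAAAAAAAAAAAAAAAAAAAAAAAAAAAAAAAAAAAAAAAAAAAAAAAAAAAAAAAAAAAAAAAAAAAAAAAAAAAAAAAAAAAAAAAAAAAAAAAAAAAAAAAAAAAAAAAAAAAAAAAAAAAAAAAAAAAAAAAAAAAAAgAAAAAAAAAAAAAAD//wAAAAAAAAAAAAH//wAAAAAAAAAAAAP//4AAAAAAAAAAAAf//8AAAAAAAAAAAAf//+AAAAAAAAAAAA////AAMAAAAAAAAB/////AeAAAAAAAAH/////g/gAAAAAAAP/////3/gAAAAAAAf///////wAAAAAAA////////gAAAAAAB////////gAAAAAAB////////gAAAAAAD////////gAAAAAAD////////gAAAAAAH////////wAAAAAAP////////4AAAAAAP////////8AAAAAAH////////8AAAAAAB////////8AAAAAAAP///////8AAAAAAAH///////4AAAAAAAD///////4AAAAAAAB///////wAAAAAAAB///////gAAAAAAAB///////gAAAAAAAA///////AAAAAAAAAf//////AAAAAAAAAf//////AAAAAAAAAf//////AAAAAAAAAf//////AAAAAAAAAP//////AAAAAAAAAH//////AAAAAAAAAB//////AAAAAAAAAAD////+AAAAAAAAAAB////8AAAAAAAAAAB////4AAAAAAAAAAA////wAAAAAAAAAAA////wAAAAAAAAAAAf///4AAAAAAAAAAAP///4AAAAAAAAAAAP///4AAAAAAAAAAAH///4AAAAAAAAAAAD///4AAAAAAAAAAAA///wAAAAAAAAAAAAf//wAAAAAAAAAAAAf//gAAAAAAAAAAAAf//gAAAAAAAAAAAA///gAAAAAAAAAAAB///gAAAAAAAAAAAD///gAAAAAAAAAAAD///gAAAAAAAAAAAD///gAAAAAAAAAAAD///gAAAAAAAAAAAD///gAAAAAAAAAAAD///gAAAAAAAAAAAD///gAAAAAAAAAAAD///gAAAAAAAAAAAD///gAAAAAAAAAAAD///AAAAAAAAAAAAH//+AAAAAAAAAAAAP//8AAAAAAAAAAAAP//4AAAAAAAAAAAAH//wAAAAAAAAAAAAD//gAAAAAAAAAAAAB//gAAAAAAAAAAAAAf/AAAAAAAAAAAAAAAAAAAAAAAAAAAAAAAAAAAAAAAAAAAAAAAAAAAAAAAAAAAAAAAAAAAAAAAAAAAAAAAAAAAAAAAAAAAAAAAAAAAAAAAAAAAAAAAAAAAAAAAAAAAAAAAAAAAAAAAAAAAAAAAAAAAAAAAAAAAAAAAAAAAAAAAAAAAAAAAAAAAAAAAAAAAAAAAAAAAAAAAAAAAAAAAAAAAAAAAAAAAAAAAAAAAAAAAAAAAAAAAAAAAAAAAAAAAAAAAAAAAAAAAAAAAAAAAAAAAAAAA="/>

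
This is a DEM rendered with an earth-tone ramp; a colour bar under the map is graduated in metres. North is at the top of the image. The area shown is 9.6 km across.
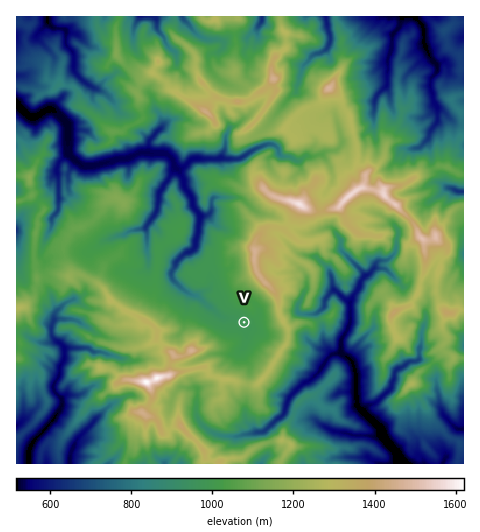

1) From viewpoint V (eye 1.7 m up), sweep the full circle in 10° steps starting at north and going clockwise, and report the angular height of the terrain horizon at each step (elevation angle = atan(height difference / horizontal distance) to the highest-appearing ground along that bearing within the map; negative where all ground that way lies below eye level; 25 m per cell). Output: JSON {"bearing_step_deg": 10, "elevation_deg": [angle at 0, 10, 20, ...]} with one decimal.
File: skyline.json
{"bearing_step_deg": 10, "elevation_deg": [9.7, 20.3, 24.2, 25.8, 25.0, 23.7, 22.5, 22.1, 21.4, 20.3, 16.9, 15.5, 16.3, 16.6, 15.7, 14.7, 13.6, 11.6, 10.3, 13.2, 13.4, 12.4, 14.9, 12.6, 20.5, 15.6, 10.2, 9.6, 6.2, 1.7, 1.6, 2.0, 1.6, 2.7, 4.5, 6.8]}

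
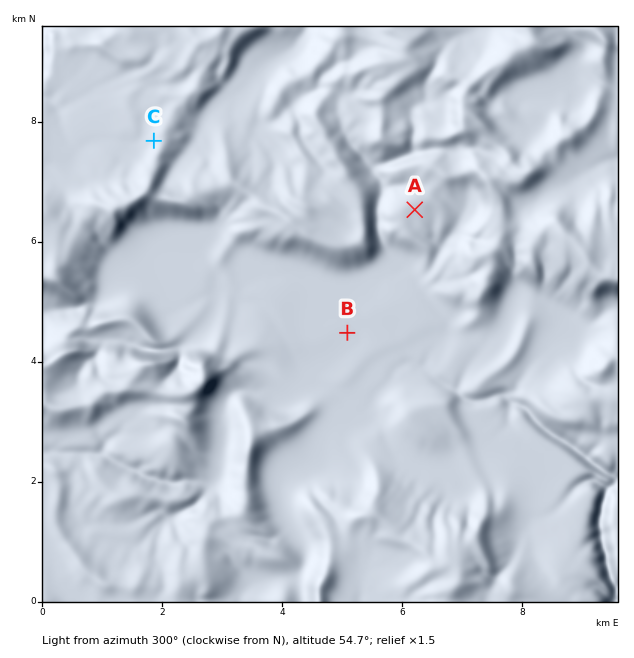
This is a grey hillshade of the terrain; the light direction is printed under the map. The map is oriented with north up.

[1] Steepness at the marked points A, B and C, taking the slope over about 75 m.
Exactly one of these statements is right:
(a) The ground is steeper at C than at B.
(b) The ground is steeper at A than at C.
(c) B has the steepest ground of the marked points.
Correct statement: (a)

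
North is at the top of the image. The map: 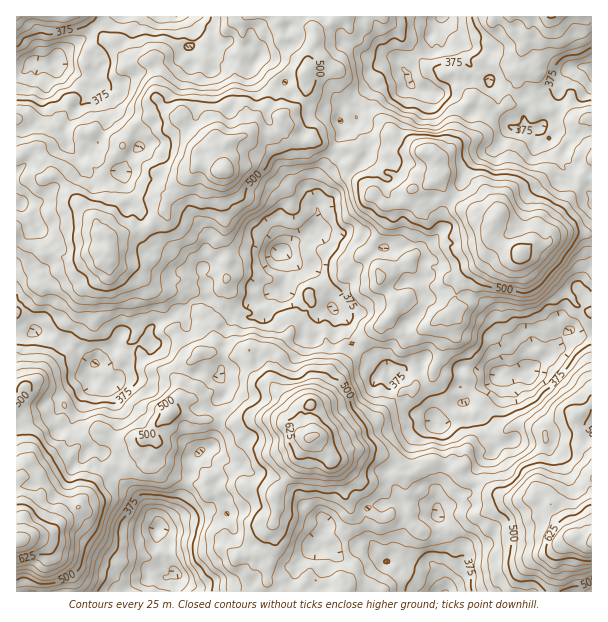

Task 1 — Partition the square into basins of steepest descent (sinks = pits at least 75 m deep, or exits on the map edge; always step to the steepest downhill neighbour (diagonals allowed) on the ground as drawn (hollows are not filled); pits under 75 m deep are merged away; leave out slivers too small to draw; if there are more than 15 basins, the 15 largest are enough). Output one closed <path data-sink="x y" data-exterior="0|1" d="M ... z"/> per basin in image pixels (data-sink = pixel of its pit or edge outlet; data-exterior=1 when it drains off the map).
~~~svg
<path data-sink="525 371" data-exterior="0" d="M443 187l-3 1 2 4-5 7-9 0-4-4 0-7-7-1-4 1-11 14-14 5 2 12-24 36 10 11 4 9 2 10 14 15 0 9-16 17-14 12-5 10-27 26-10 22-14 9 0 18 3 9-1 5 18 20 8 0 13-7 27 2 17 6 15 16 9-4 10-8 6 0 23 7 6 11 19 4 9 8 14 6 24 1 8-5 0-14 8-30 0-18 8-10 27-8 11-12 0-168-11-2-24 2-5 1-4 7-15 2-12 9-14-3-15-8-5-5 8-19-31-8-19-18z"/><path data-sink="156 530" data-exterior="0" d="M192 398l-13 2-4 4-3 6-14 13-2 15-14 3-2 15-6 8-6 4-12-4-8 2-14 17-15 24-31 27-16 1-12 4 4-9 0-12 6-11 8-9 2-10-2-5-5-3-7-4-10 1 1 115 261-1-12-10 5-29 3-4 0-8-3-4 0-9 6-15-3-15 21-27 5-15 8-17-17-12-13-6-35 0-6 2-31-2-2-3-2-12z"/><path data-sink="281 251" data-exterior="0" d="M282 122l-2 7-5 5-24-1-24 9-10 13 6 12-1 3-22-7-32 35-4 12-14 16-10 6-32 4 0 19 6 9 6 2 17 4 15 18 28 6 20 18 12 17 2 16-4 7 27 4 9-1 5-5 9 0 8 12 4 22 21 22 8 5 1 20 6 7 3 0 2-6-3-9 0-18 14-9 10-22 27-26 5-10 14-12 16-17 0-9-14-15-2-10-4-9-10-11 24-36 0-10-7-4-28-29-13-20 0-6-10 0-20-11-4 3-12 0-10-7-2-10z"/><path data-sink="54 62" data-exterior="0" d="M281 16l-264 0-1 140 13-4 13 10 8 12 7 2 9 9 2 7 28 29 2 9 4 4 4-12 16-20 16 2 14-5 13 5 16-22 19-19 18 7 5 0-9-21 4-35 7-8 11 3 5 5 1 21 3 1 8-8 6-14 7-6 10-27 9-8 18 0 4-2 1-17 8-19-8-4-18 7-6 0-6-11z"/><path data-sink="441 18" data-exterior="0" d="M549 16l-211 0-9 9-13 7 0 6-8 16 0 14-2 4-2 11 2 12-12 14-7 3-7 7 7 7 13 1 9 6 5 7 18 10 21 0 2 6-6 11 23 27 11 11 4 1 15-4 11-14 10-1 16-10-3-12 1-9 7 0 14-12 18-6 5-6 7-16 20-12 2-9 7-12 1-14 12-7 4 0 2-3 2-17 9-12z"/><path data-sink="446 591" data-exterior="1" d="M312 438l-4 0-7 14-6 18-21 27 3 10-3 15-3 5 3 21-3 4-5 29 13 11 233 0 5-14 14-18 18-7 11-9 12-7-16-19-6-17-8-8-12 6-20 0-18-7-9-8-16-3-5-4-4-8-23-7-6 0-10 8-9 4-15-16-17-6-27-2-13 7-8 0z"/><path data-sink="95 363" data-exterior="0" d="M17 240l-1 179 5 1 17-5 12-7 13-2-1 11-7 6 5 2 6 10 0 6-6 5-16 14-9 4-8 0-3 4-2 8 14 5 9-11 21-10 20-22 10-5 5-5 21 11 33 0 3-16 14-13 8-14 1-13 7-20 12-11 9 0 3-2 0-21-8-14-24-21-28-6-15-18-12-2-11-4-9-12-10 0-17 7-10 0-11-6-10 0-6-5-17-2z"/><path data-sink="591 71" data-exterior="1" d="M591 16l-40 0-4 14-9 12-2 17-2 3-4 0-12 7-1 14-7 12-2 9-20 12-7 16-5 6-18 6-9 8-13 7 3 23 6 10 19 18 31 8 5-6 5-15 5-5 26-8 17-16 6-19 8-9 11 0 10 11 4 1 0-6-9-17 0-7 4-4 5-1z"/>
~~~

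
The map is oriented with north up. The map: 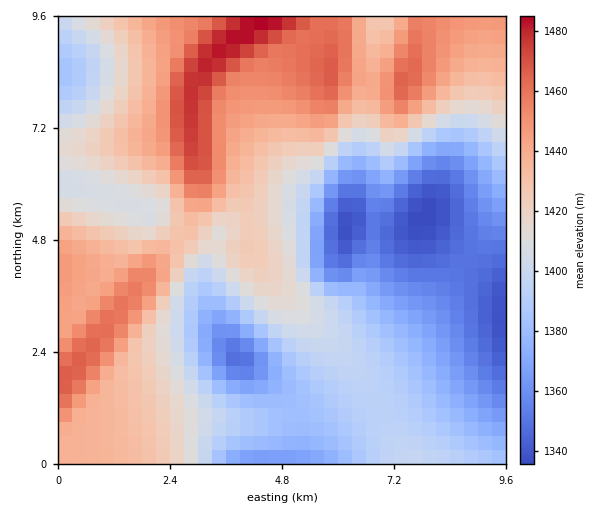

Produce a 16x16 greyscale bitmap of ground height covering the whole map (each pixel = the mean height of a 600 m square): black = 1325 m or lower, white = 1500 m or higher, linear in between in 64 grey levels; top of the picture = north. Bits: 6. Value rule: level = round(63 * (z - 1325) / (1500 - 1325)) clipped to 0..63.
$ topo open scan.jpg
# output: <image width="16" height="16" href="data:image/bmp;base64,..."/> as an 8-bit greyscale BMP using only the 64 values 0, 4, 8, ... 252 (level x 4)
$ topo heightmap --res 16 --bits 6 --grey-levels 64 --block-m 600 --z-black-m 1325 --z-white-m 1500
<image width="16" height="16" href="data:image/bmp;base64,Qk02BQAAAAAAADYEAAAoAAAAEAAAABAAAAABAAgAAAAAAAABAAATCwAAEwsAAAABAAAAAAAAAAAAAAEBAQACAgIAAwMDAAQEBAAFBQUABgYGAAcHBwAICAgACQkJAAoKCgALCwsADAwMAA0NDQAODg4ADw8PABAQEAAREREAEhISABMTEwAUFBQAFRUVABYWFgAXFxcAGBgYABkZGQAaGhoAGxsbABwcHAAdHR0AHh4eAB8fHwAgICAAISEhACIiIgAjIyMAJCQkACUlJQAmJiYAJycnACgoKAApKSkAKioqACsrKwAsLCwALS0tAC4uLgAvLy8AMDAwADExMQAyMjIAMzMzADQ0NAA1NTUANjY2ADc3NwA4ODgAOTk5ADo6OgA7OzsAPDw8AD09PQA+Pj4APz8/AEBAQABBQUEAQkJCAENDQwBEREQARUVFAEZGRgBHR0cASEhIAElJSQBKSkoAS0tLAExMTABNTU0ATk5OAE9PTwBQUFAAUVFRAFJSUgBTU1MAVFRUAFVVVQBWVlYAV1dXAFhYWABZWVkAWlpaAFtbWwBcXFwAXV1dAF5eXgBfX18AYGBgAGFhYQBiYmIAY2NjAGRkZABlZWUAZmZmAGdnZwBoaGgAaWlpAGpqagBra2sAbGxsAG1tbQBubm4Ab29vAHBwcABxcXEAcnJyAHNzcwB0dHQAdXV1AHZ2dgB3d3cAeHh4AHl5eQB6enoAe3t7AHx8fAB9fX0Afn5+AH9/fwCAgIAAgYGBAIKCggCDg4MAhISEAIWFhQCGhoYAh4eHAIiIiACJiYkAioqKAIuLiwCMjIwAjY2NAI6OjgCPj48AkJCQAJGRkQCSkpIAk5OTAJSUlACVlZUAlpaWAJeXlwCYmJgAmZmZAJqamgCbm5sAnJycAJ2dnQCenp4An5+fAKCgoAChoaEAoqKiAKOjowCkpKQApaWlAKampgCnp6cAqKioAKmpqQCqqqoAq6urAKysrACtra0Arq6uAK+vrwCwsLAAsbGxALKysgCzs7MAtLS0ALW1tQC2trYAt7e3ALi4uAC5ubkAurq6ALu7uwC8vLwAvb29AL6+vgC/v78AwMDAAMHBwQDCwsIAw8PDAMTExADFxcUAxsbGAMfHxwDIyMgAycnJAMrKygDLy8sAzMzMAM3NzQDOzs4Az8/PANDQ0ADR0dEA0tLSANPT0wDU1NQA1dXVANbW1gDX19cA2NjYANnZ2QDa2toA29vbANzc3ADd3d0A3t7eAN/f3wDg4OAA4eHhAOLi4gDj4+MA5OTkAOXl5QDm5uYA5+fnAOjo6ADp6ekA6urqAOvr6wDs7OwA7e3tAO7u7gDv7+8A8PDwAPHx8QDy8vIA8/PzAPT09AD19fUA9vb2APf39wD4+PgA+fn5APr6+gD7+/sA/Pz8AP39/QD+/v4A////AKSgnJSAZEhEREhYZGhkXFCooJyQgGxgVFBUXGRgWExAwKSYkHxgTEhQXGBkXFBAMMi4mIhwRCg8WGRoYFRENCC4xKiEZDg0VGxwaFhMPCwYrLi8lGRIXHh8cFxMPDQoGKyouLB0ZHyIfExAOCwoJByspKCkkHyMjHQwICgcHCQklIyAgJiIjIhwMBQkFBQgLHh4eICorJSIcEAgMBwUJDx4gIycxMCcjHxkQEw8KDBMgIycrNDEpJyUkGx4cFBQZHCAmKzUxLCsrLSYnKiIeIBccIyo1NC4uMDIsKzErJiYXHCMqMjg0MDEyLSkxLiopGyAmKy40OTgzMS0mLS4sKw="/>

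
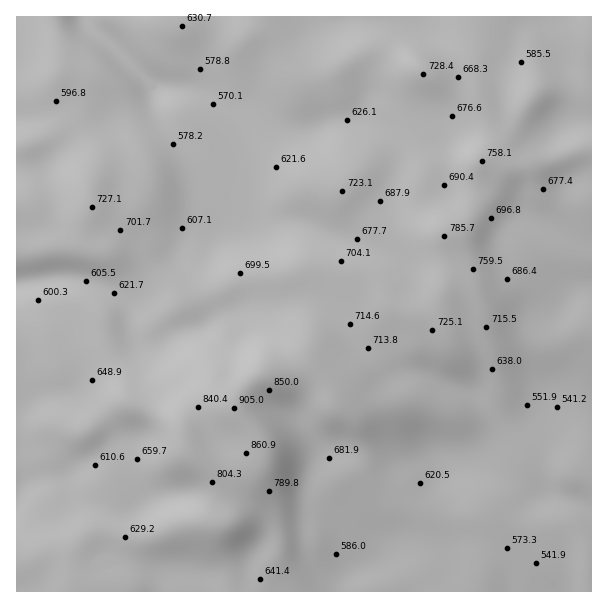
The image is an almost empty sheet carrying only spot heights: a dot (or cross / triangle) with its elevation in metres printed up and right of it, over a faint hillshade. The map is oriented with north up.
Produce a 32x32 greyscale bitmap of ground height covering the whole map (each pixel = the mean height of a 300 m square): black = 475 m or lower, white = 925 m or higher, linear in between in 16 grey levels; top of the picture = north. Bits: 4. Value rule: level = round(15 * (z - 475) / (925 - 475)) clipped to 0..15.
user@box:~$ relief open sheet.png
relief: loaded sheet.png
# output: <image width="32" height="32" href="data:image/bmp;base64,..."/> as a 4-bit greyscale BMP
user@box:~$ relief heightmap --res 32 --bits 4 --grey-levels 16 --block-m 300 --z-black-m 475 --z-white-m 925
<image width="32" height="32" href="data:image/bmp;base64,Qk12AgAAAAAAAHYAAAAoAAAAIAAAACAAAAABAAQAAAAAAAACAAATCwAAEwsAABAAAAAAAAAAAAAAABEREQAiIiIAMzMzAERERABVVVUAZmZmAHd3dwCIiIgAmZmZAKqqqgC7u7sAzMzMAN3d3QDu7u4A////ACI0REREVVVVMzMzMzQzIhEzRERERVZmZUMzM0REQyIRM0REVmeIdnVURDREREMyISM0VVaJqph2VVREVURDMiEiNEVWeauph2ZVVVVUQyIQEjNFVniru6dmZmZUQzIRESIzVWeKu8y4d3dmQzIiESIjNFVnrMzNyXd4ZUMiIiIiM0ZmaLzM3smImHZDMyIiIjRWd4m8ze25mrqHZUMiIiI0VWiZq97sury6mHZDMzIiNFVoiJrN3dzMuYdlREQzM0VWZ3eJu83cy6mHZmVlRERFVmZmeJqru7qYh3d3dlVUVVZmZnd4iaqpiIiIiIZlVUVWZlZ3d4iJmIiJmZmHZUQ0VVVWd3iIiIiIiImZh2VEM0RWZnd3iIiIiIiJqYdlRFVmd3dlVmZ3iHd4iql2ZVVWd4h2VURFVmZ3eJqpdmVVZneIdlREREVmd3iaqXZlVWZoh3ZURERWeId3iIiHZmVWZ4dmVEREVniId3eIiHZVVVZ2ZlRERFZ3h3d3iZmHZVVVZVVDNERVZndmd3mYdmVFVVREMzREREVmZmZ4h2VENEREMzMzREVVVWZmd3ZlQzRERDIjM0RVZmVmd3dmZUM0REMhIzRFVmZmZ4h2VVQzM0QyEzREVWZmZmd2VURDIiMzESRFRWZlVVZlVERDMiIiIRI0VVVmVURERDNEMyIR"/>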